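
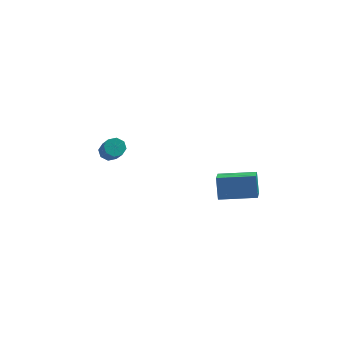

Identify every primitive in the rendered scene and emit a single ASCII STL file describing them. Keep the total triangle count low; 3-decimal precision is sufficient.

solid 
facet normal -0.994 -0.040 -0.104
outer loop
vertex 2.648 -5.053 -1.169
vertex 2.494 -4.318 0.024
vertex 2.679 -3.748 -1.968
endloop
endfacet
facet normal 0.109 -0.521 -0.847
outer loop
vertex 4.826 -3.662 -1.744
vertex 2.648 -5.053 -1.169
vertex 2.679 -3.748 -1.968
endloop
endfacet
facet normal -0.994 -0.040 -0.104
outer loop
vertex 2.679 -3.748 -1.968
vertex 2.494 -4.318 0.024
vertex 2.525 -3.013 -0.775
endloop
endfacet
facet normal 0.020 0.852 -0.523
outer loop
vertex 2.525 -3.013 -0.775
vertex 4.826 -3.662 -1.744
vertex 2.679 -3.748 -1.968
endloop
endfacet
facet normal -0.020 -0.852 0.523
outer loop
vertex 2.648 -5.053 -1.169
vertex 4.641 -4.232 0.248
vertex 2.494 -4.318 0.024
endloop
endfacet
facet normal 0.109 -0.521 -0.847
outer loop
vertex 4.795 -4.967 -0.945
vertex 2.648 -5.053 -1.169
vertex 4.826 -3.662 -1.744
endloop
endfacet
facet normal -0.020 -0.852 0.523
outer loop
vertex 4.795 -4.967 -0.945
vertex 4.641 -4.232 0.248
vertex 2.648 -5.053 -1.169
endloop
endfacet
facet normal -0.109 0.521 0.847
outer loop
vertex 2.494 -4.318 0.024
vertex 4.641 -4.232 0.248
vertex 2.525 -3.013 -0.775
endloop
endfacet
facet normal 0.020 0.852 -0.523
outer loop
vertex 4.672 -2.927 -0.551
vertex 4.826 -3.662 -1.744
vertex 2.525 -3.013 -0.775
endloop
endfacet
facet normal -0.109 0.521 0.847
outer loop
vertex 2.525 -3.013 -0.775
vertex 4.641 -4.232 0.248
vertex 4.672 -2.927 -0.551
endloop
endfacet
facet normal 0.994 0.040 0.104
outer loop
vertex 4.672 -2.927 -0.551
vertex 4.795 -4.967 -0.945
vertex 4.826 -3.662 -1.744
endloop
endfacet
facet normal 0.994 0.040 0.104
outer loop
vertex 4.641 -4.232 0.248
vertex 4.795 -4.967 -0.945
vertex 4.672 -2.927 -0.551
endloop
endfacet
facet normal -0.259 0.600 -0.757
outer loop
vertex -3.45 1.676 -2.764
vertex -3.925 1.252 -2.938
vertex -3.89 1.774 -2.536
endloop
endfacet
facet normal 0.418 0.776 0.473
outer loop
vertex -3.45 1.676 -2.764
vertex -3.89 1.774 -2.536
vertex -3.0 0.632 -1.448
endloop
endfacet
facet normal 0.419 0.776 0.472
outer loop
vertex -3.0 0.632 -1.448
vertex -3.89 1.774 -2.536
vertex -3.44 0.73 -1.219
endloop
endfacet
facet normal 0.260 -0.601 0.756
outer loop
vertex -3.0 0.632 -1.448
vertex -3.44 0.73 -1.219
vertex -3.475 0.208 -1.622
endloop
endfacet
facet normal -0.258 0.600 -0.757
outer loop
vertex -3.89 1.774 -2.536
vertex -3.925 1.252 -2.938
vertex -4.351 1.567 -2.543
endloop
endfacet
facet normal -0.318 0.687 0.653
outer loop
vertex -3.89 1.774 -2.536
vertex -4.351 1.567 -2.543
vertex -3.44 0.73 -1.219
endloop
endfacet
facet normal -0.321 0.685 0.654
outer loop
vertex -3.44 0.73 -1.219
vertex -4.351 1.567 -2.543
vertex -3.9 0.522 -1.227
endloop
endfacet
facet normal 0.259 -0.601 0.756
outer loop
vertex -3.44 0.73 -1.219
vertex -3.9 0.522 -1.227
vertex -3.475 0.208 -1.622
endloop
endfacet
facet normal -0.258 0.600 -0.757
outer loop
vertex -4.351 1.567 -2.543
vertex -3.925 1.252 -2.938
vertex -4.562 1.175 -2.782
endloop
endfacet
facet normal -0.871 0.193 0.452
outer loop
vertex -4.351 1.567 -2.543
vertex -4.562 1.175 -2.782
vertex -3.9 0.522 -1.227
endloop
endfacet
facet normal -0.871 0.193 0.452
outer loop
vertex -3.9 0.522 -1.227
vertex -4.562 1.175 -2.782
vertex -4.111 0.13 -1.466
endloop
endfacet
facet normal 0.259 -0.601 0.756
outer loop
vertex -3.9 0.522 -1.227
vertex -4.111 0.13 -1.466
vertex -3.475 0.208 -1.622
endloop
endfacet
facet normal -0.258 0.600 -0.757
outer loop
vertex -4.562 1.175 -2.782
vertex -3.925 1.252 -2.938
vertex -4.4 0.828 -3.112
endloop
endfacet
facet normal -0.911 -0.412 -0.015
outer loop
vertex -4.562 1.175 -2.782
vertex -4.4 0.828 -3.112
vertex -4.111 0.13 -1.466
endloop
endfacet
facet normal -0.912 -0.411 -0.014
outer loop
vertex -4.111 0.13 -1.466
vertex -4.4 0.828 -3.112
vertex -3.95 -0.216 -1.796
endloop
endfacet
facet normal 0.259 -0.601 0.756
outer loop
vertex -4.111 0.13 -1.466
vertex -3.95 -0.216 -1.796
vertex -3.475 0.208 -1.622
endloop
endfacet
facet normal -0.260 0.601 -0.756
outer loop
vertex -4.4 0.828 -3.112
vertex -3.925 1.252 -2.938
vertex -3.96 0.73 -3.341
endloop
endfacet
facet normal -0.419 -0.776 -0.472
outer loop
vertex -4.4 0.828 -3.112
vertex -3.96 0.73 -3.341
vertex -3.95 -0.216 -1.796
endloop
endfacet
facet normal -0.418 -0.776 -0.472
outer loop
vertex -3.95 -0.216 -1.796
vertex -3.96 0.73 -3.341
vertex -3.51 -0.314 -2.024
endloop
endfacet
facet normal 0.259 -0.600 0.757
outer loop
vertex -3.95 -0.216 -1.796
vertex -3.51 -0.314 -2.024
vertex -3.475 0.208 -1.622
endloop
endfacet
facet normal -0.259 0.601 -0.756
outer loop
vertex -3.96 0.73 -3.341
vertex -3.925 1.252 -2.938
vertex -3.5 0.938 -3.333
endloop
endfacet
facet normal 0.321 -0.686 -0.653
outer loop
vertex -3.96 0.73 -3.341
vertex -3.5 0.938 -3.333
vertex -3.51 -0.314 -2.024
endloop
endfacet
facet normal 0.318 -0.686 -0.654
outer loop
vertex -3.51 -0.314 -2.024
vertex -3.5 0.938 -3.333
vertex -3.049 -0.107 -2.017
endloop
endfacet
facet normal 0.258 -0.600 0.757
outer loop
vertex -3.51 -0.314 -2.024
vertex -3.049 -0.107 -2.017
vertex -3.475 0.208 -1.622
endloop
endfacet
facet normal -0.259 0.601 -0.756
outer loop
vertex -3.5 0.938 -3.333
vertex -3.925 1.252 -2.938
vertex -3.289 1.33 -3.094
endloop
endfacet
facet normal 0.871 -0.193 -0.452
outer loop
vertex -3.5 0.938 -3.333
vertex -3.289 1.33 -3.094
vertex -3.049 -0.107 -2.017
endloop
endfacet
facet normal 0.871 -0.193 -0.452
outer loop
vertex -3.049 -0.107 -2.017
vertex -3.289 1.33 -3.094
vertex -2.838 0.285 -1.778
endloop
endfacet
facet normal 0.258 -0.600 0.757
outer loop
vertex -3.049 -0.107 -2.017
vertex -2.838 0.285 -1.778
vertex -3.475 0.208 -1.622
endloop
endfacet
facet normal -0.259 0.601 -0.756
outer loop
vertex -3.289 1.33 -3.094
vertex -3.925 1.252 -2.938
vertex -3.45 1.676 -2.764
endloop
endfacet
facet normal 0.912 0.411 0.014
outer loop
vertex -3.289 1.33 -3.094
vertex -3.45 1.676 -2.764
vertex -2.838 0.285 -1.778
endloop
endfacet
facet normal 0.911 0.411 0.015
outer loop
vertex -2.838 0.285 -1.778
vertex -3.45 1.676 -2.764
vertex -3.0 0.632 -1.448
endloop
endfacet
facet normal 0.258 -0.600 0.757
outer loop
vertex -2.838 0.285 -1.778
vertex -3.0 0.632 -1.448
vertex -3.475 0.208 -1.622
endloop
endfacet

endsolid


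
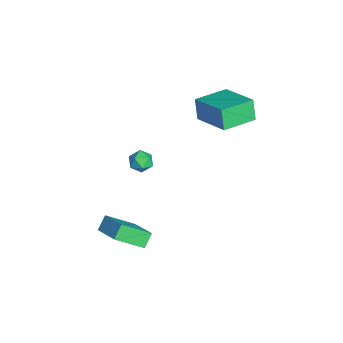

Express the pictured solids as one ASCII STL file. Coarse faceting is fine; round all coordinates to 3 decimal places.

solid 
facet normal -0.818 -0.458 -0.349
outer loop
vertex -3.401 1.373 2.132
vertex -4.198 2.97 1.904
vertex -2.97 1.432 1.046
endloop
endfacet
facet normal 0.443 -0.887 0.128
outer loop
vertex -1.262 2.39 1.776
vertex -3.401 1.373 2.132
vertex -2.97 1.432 1.046
endloop
endfacet
facet normal -0.818 -0.458 -0.349
outer loop
vertex -2.97 1.432 1.046
vertex -4.198 2.97 1.904
vertex -3.767 3.03 0.817
endloop
endfacet
facet normal 0.368 0.051 -0.928
outer loop
vertex -3.767 3.03 0.817
vertex -1.262 2.39 1.776
vertex -2.97 1.432 1.046
endloop
endfacet
facet normal -0.368 -0.051 0.928
outer loop
vertex -3.401 1.373 2.132
vertex -2.49 3.928 2.634
vertex -4.198 2.97 1.904
endloop
endfacet
facet normal 0.443 -0.888 0.127
outer loop
vertex -1.693 2.33 2.863
vertex -3.401 1.373 2.132
vertex -1.262 2.39 1.776
endloop
endfacet
facet normal -0.369 -0.051 0.928
outer loop
vertex -1.693 2.33 2.863
vertex -2.49 3.928 2.634
vertex -3.401 1.373 2.132
endloop
endfacet
facet normal -0.443 0.887 -0.127
outer loop
vertex -4.198 2.97 1.904
vertex -2.49 3.928 2.634
vertex -3.767 3.03 0.817
endloop
endfacet
facet normal 0.368 0.051 -0.928
outer loop
vertex -2.059 3.987 1.548
vertex -1.262 2.39 1.776
vertex -3.767 3.03 0.817
endloop
endfacet
facet normal -0.443 0.888 -0.127
outer loop
vertex -3.767 3.03 0.817
vertex -2.49 3.928 2.634
vertex -2.059 3.987 1.548
endloop
endfacet
facet normal 0.817 0.458 0.349
outer loop
vertex -2.059 3.987 1.548
vertex -1.693 2.33 2.863
vertex -1.262 2.39 1.776
endloop
endfacet
facet normal 0.818 0.458 0.349
outer loop
vertex -2.49 3.928 2.634
vertex -1.693 2.33 2.863
vertex -2.059 3.987 1.548
endloop
endfacet
facet normal -0.823 -0.373 -0.427
outer loop
vertex 0.937 -3.69 -2.724
vertex 0.468 -3.3 -2.161
vertex 0.848 -2.323 -3.747
endloop
endfacet
facet normal 0.566 -0.470 -0.677
outer loop
vertex 2.172 -1.72 -3.059
vertex 0.937 -3.69 -2.724
vertex 0.848 -2.323 -3.747
endloop
endfacet
facet normal -0.823 -0.375 -0.428
outer loop
vertex 0.848 -2.323 -3.747
vertex 0.468 -3.3 -2.161
vertex 0.378 -1.933 -3.185
endloop
endfacet
facet normal -0.053 0.799 -0.599
outer loop
vertex 0.378 -1.933 -3.185
vertex 2.172 -1.72 -3.059
vertex 0.848 -2.323 -3.747
endloop
endfacet
facet normal 0.053 -0.800 0.598
outer loop
vertex 0.937 -3.69 -2.724
vertex 1.792 -2.697 -1.473
vertex 0.468 -3.3 -2.161
endloop
endfacet
facet normal 0.566 -0.470 -0.677
outer loop
vertex 2.262 -3.087 -2.035
vertex 0.937 -3.69 -2.724
vertex 2.172 -1.72 -3.059
endloop
endfacet
facet normal 0.052 -0.799 0.599
outer loop
vertex 2.262 -3.087 -2.035
vertex 1.792 -2.697 -1.473
vertex 0.937 -3.69 -2.724
endloop
endfacet
facet normal -0.566 0.470 0.677
outer loop
vertex 0.468 -3.3 -2.161
vertex 1.792 -2.697 -1.473
vertex 0.378 -1.933 -3.185
endloop
endfacet
facet normal -0.053 0.800 -0.598
outer loop
vertex 1.703 -1.33 -2.496
vertex 2.172 -1.72 -3.059
vertex 0.378 -1.933 -3.185
endloop
endfacet
facet normal -0.566 0.470 0.677
outer loop
vertex 0.378 -1.933 -3.185
vertex 1.792 -2.697 -1.473
vertex 1.703 -1.33 -2.496
endloop
endfacet
facet normal 0.823 0.374 0.427
outer loop
vertex 1.703 -1.33 -2.496
vertex 2.262 -3.087 -2.035
vertex 2.172 -1.72 -3.059
endloop
endfacet
facet normal 0.823 0.374 0.428
outer loop
vertex 1.792 -2.697 -1.473
vertex 2.262 -3.087 -2.035
vertex 1.703 -1.33 -2.496
endloop
endfacet
facet normal -0.859 0.370 0.355
outer loop
vertex -3.854 -0.63 -2.427
vertex -4.173 -1.172 -2.634
vertex -3.913 -1.153 -2.025
endloop
endfacet
facet normal -0.304 0.602 0.739
outer loop
vertex -3.854 -0.63 -2.427
vertex -3.913 -1.153 -2.025
vertex -3.339 -0.823 -2.058
endloop
endfacet
facet normal 0.141 0.944 0.297
outer loop
vertex -3.854 -0.63 -2.427
vertex -3.339 -0.823 -2.058
vertex -3.245 -0.639 -2.688
endloop
endfacet
facet normal -0.140 0.923 -0.358
outer loop
vertex -3.854 -0.63 -2.427
vertex -3.245 -0.639 -2.688
vertex -3.76 -0.855 -3.043
endloop
endfacet
facet normal -0.756 0.569 -0.323
outer loop
vertex -3.854 -0.63 -2.427
vertex -3.76 -0.855 -3.043
vertex -4.173 -1.172 -2.634
endloop
endfacet
facet normal 0.039 0.032 0.999
outer loop
vertex -3.339 -0.823 -2.058
vertex -3.913 -1.153 -2.025
vertex -3.34 -1.485 -2.037
endloop
endfacet
facet normal -0.860 -0.344 0.378
outer loop
vertex -3.913 -1.153 -2.025
vertex -4.173 -1.172 -2.634
vertex -3.855 -1.701 -2.392
endloop
endfacet
facet normal -0.695 -0.022 -0.719
outer loop
vertex -4.173 -1.172 -2.634
vertex -3.76 -0.855 -3.043
vertex -3.761 -1.517 -3.022
endloop
endfacet
facet normal 0.304 0.552 -0.776
outer loop
vertex -3.76 -0.855 -3.043
vertex -3.245 -0.639 -2.688
vertex -3.187 -1.187 -3.055
endloop
endfacet
facet normal 0.759 0.586 0.284
outer loop
vertex -3.245 -0.639 -2.688
vertex -3.339 -0.823 -2.058
vertex -2.927 -1.168 -2.446
endloop
endfacet
facet normal 0.140 -0.923 0.358
outer loop
vertex -3.246 -1.71 -2.653
vertex -3.34 -1.485 -2.037
vertex -3.855 -1.701 -2.392
endloop
endfacet
facet normal -0.141 -0.944 -0.297
outer loop
vertex -3.246 -1.71 -2.653
vertex -3.855 -1.701 -2.392
vertex -3.761 -1.517 -3.022
endloop
endfacet
facet normal 0.304 -0.602 -0.739
outer loop
vertex -3.246 -1.71 -2.653
vertex -3.761 -1.517 -3.022
vertex -3.187 -1.187 -3.055
endloop
endfacet
facet normal 0.859 -0.370 -0.355
outer loop
vertex -3.246 -1.71 -2.653
vertex -3.187 -1.187 -3.055
vertex -2.927 -1.168 -2.446
endloop
endfacet
facet normal 0.756 -0.569 0.323
outer loop
vertex -3.246 -1.71 -2.653
vertex -2.927 -1.168 -2.446
vertex -3.34 -1.485 -2.037
endloop
endfacet
facet normal -0.304 -0.552 0.776
outer loop
vertex -3.855 -1.701 -2.392
vertex -3.34 -1.485 -2.037
vertex -3.913 -1.153 -2.025
endloop
endfacet
facet normal -0.759 -0.586 -0.284
outer loop
vertex -3.761 -1.517 -3.022
vertex -3.855 -1.701 -2.392
vertex -4.173 -1.172 -2.634
endloop
endfacet
facet normal -0.039 -0.032 -0.999
outer loop
vertex -3.187 -1.187 -3.055
vertex -3.761 -1.517 -3.022
vertex -3.76 -0.855 -3.043
endloop
endfacet
facet normal 0.860 0.344 -0.378
outer loop
vertex -2.927 -1.168 -2.446
vertex -3.187 -1.187 -3.055
vertex -3.245 -0.639 -2.688
endloop
endfacet
facet normal 0.695 0.022 0.719
outer loop
vertex -3.34 -1.485 -2.037
vertex -2.927 -1.168 -2.446
vertex -3.339 -0.823 -2.058
endloop
endfacet

endsolid


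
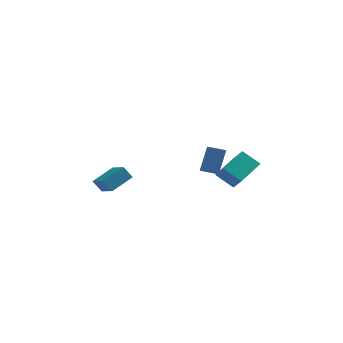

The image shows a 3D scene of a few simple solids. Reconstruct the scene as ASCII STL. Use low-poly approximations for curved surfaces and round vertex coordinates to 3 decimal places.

solid 
facet normal -0.976 0.035 0.216
outer loop
vertex 1.88 2.401 0.055
vertex 1.811 3.215 -0.388
vertex 1.554 1.641 -1.291
endloop
endfacet
facet normal 0.074 -0.876 0.477
outer loop
vertex 2.549 1.605 -1.512
vertex 1.88 2.401 0.055
vertex 1.554 1.641 -1.291
endloop
endfacet
facet normal -0.976 0.035 0.216
outer loop
vertex 1.554 1.641 -1.291
vertex 1.811 3.215 -0.388
vertex 1.485 2.455 -1.734
endloop
endfacet
facet normal -0.207 -0.481 -0.852
outer loop
vertex 1.485 2.455 -1.734
vertex 2.549 1.605 -1.512
vertex 1.554 1.641 -1.291
endloop
endfacet
facet normal 0.207 0.481 0.852
outer loop
vertex 1.88 2.401 0.055
vertex 2.806 3.179 -0.609
vertex 1.811 3.215 -0.388
endloop
endfacet
facet normal 0.074 -0.876 0.477
outer loop
vertex 2.875 2.365 -0.166
vertex 1.88 2.401 0.055
vertex 2.549 1.605 -1.512
endloop
endfacet
facet normal 0.207 0.481 0.852
outer loop
vertex 2.875 2.365 -0.166
vertex 2.806 3.179 -0.609
vertex 1.88 2.401 0.055
endloop
endfacet
facet normal -0.074 0.876 -0.477
outer loop
vertex 1.811 3.215 -0.388
vertex 2.806 3.179 -0.609
vertex 1.485 2.455 -1.734
endloop
endfacet
facet normal -0.207 -0.481 -0.852
outer loop
vertex 2.48 2.419 -1.955
vertex 2.549 1.605 -1.512
vertex 1.485 2.455 -1.734
endloop
endfacet
facet normal -0.074 0.876 -0.477
outer loop
vertex 1.485 2.455 -1.734
vertex 2.806 3.179 -0.609
vertex 2.48 2.419 -1.955
endloop
endfacet
facet normal 0.976 -0.035 -0.216
outer loop
vertex 2.48 2.419 -1.955
vertex 2.875 2.365 -0.166
vertex 2.549 1.605 -1.512
endloop
endfacet
facet normal 0.976 -0.035 -0.216
outer loop
vertex 2.806 3.179 -0.609
vertex 2.875 2.365 -0.166
vertex 2.48 2.419 -1.955
endloop
endfacet
facet normal -0.418 0.585 -0.695
outer loop
vertex 2.263 3.471 -2.443
vertex 3.231 4.997 -1.739
vertex 3.25 3.217 -3.25
endloop
endfacet
facet normal -0.499 -0.787 -0.363
outer loop
vertex 3.689 2.603 -2.521
vertex 2.263 3.471 -2.443
vertex 3.25 3.217 -3.25
endloop
endfacet
facet normal -0.418 0.585 -0.695
outer loop
vertex 3.25 3.217 -3.25
vertex 3.231 4.997 -1.739
vertex 4.218 4.744 -2.546
endloop
endfacet
facet normal 0.759 -0.195 -0.621
outer loop
vertex 4.218 4.744 -2.546
vertex 3.689 2.603 -2.521
vertex 3.25 3.217 -3.25
endloop
endfacet
facet normal -0.759 0.195 0.621
outer loop
vertex 2.263 3.471 -2.443
vertex 3.67 4.383 -1.01
vertex 3.231 4.997 -1.739
endloop
endfacet
facet normal -0.499 -0.787 -0.363
outer loop
vertex 2.702 2.856 -1.714
vertex 2.263 3.471 -2.443
vertex 3.689 2.603 -2.521
endloop
endfacet
facet normal -0.759 0.195 0.621
outer loop
vertex 2.702 2.856 -1.714
vertex 3.67 4.383 -1.01
vertex 2.263 3.471 -2.443
endloop
endfacet
facet normal 0.499 0.787 0.363
outer loop
vertex 3.231 4.997 -1.739
vertex 3.67 4.383 -1.01
vertex 4.218 4.744 -2.546
endloop
endfacet
facet normal 0.759 -0.195 -0.621
outer loop
vertex 4.657 4.129 -1.817
vertex 3.689 2.603 -2.521
vertex 4.218 4.744 -2.546
endloop
endfacet
facet normal 0.499 0.787 0.363
outer loop
vertex 4.218 4.744 -2.546
vertex 3.67 4.383 -1.01
vertex 4.657 4.129 -1.817
endloop
endfacet
facet normal 0.418 -0.586 0.695
outer loop
vertex 4.657 4.129 -1.817
vertex 2.702 2.856 -1.714
vertex 3.689 2.603 -2.521
endloop
endfacet
facet normal 0.418 -0.585 0.695
outer loop
vertex 3.67 4.383 -1.01
vertex 2.702 2.856 -1.714
vertex 4.657 4.129 -1.817
endloop
endfacet
facet normal -0.549 0.006 0.836
outer loop
vertex -2.655 3.237 -1.912
vertex -3.336 4.208 -2.367
vertex -3.648 2.238 -2.557
endloop
endfacet
facet normal 0.536 -0.764 0.359
outer loop
vertex -3.164 2.232 -3.293
vertex -2.655 3.237 -1.912
vertex -3.648 2.238 -2.557
endloop
endfacet
facet normal -0.550 0.007 0.835
outer loop
vertex -3.648 2.238 -2.557
vertex -3.336 4.208 -2.367
vertex -4.329 3.208 -3.013
endloop
endfacet
facet normal -0.641 -0.645 -0.416
outer loop
vertex -4.329 3.208 -3.013
vertex -3.164 2.232 -3.293
vertex -3.648 2.238 -2.557
endloop
endfacet
facet normal 0.641 0.645 0.416
outer loop
vertex -2.655 3.237 -1.912
vertex -2.852 4.202 -3.103
vertex -3.336 4.208 -2.367
endloop
endfacet
facet normal 0.536 -0.764 0.358
outer loop
vertex -2.171 3.232 -2.647
vertex -2.655 3.237 -1.912
vertex -3.164 2.232 -3.293
endloop
endfacet
facet normal 0.640 0.645 0.417
outer loop
vertex -2.171 3.232 -2.647
vertex -2.852 4.202 -3.103
vertex -2.655 3.237 -1.912
endloop
endfacet
facet normal -0.536 0.764 -0.359
outer loop
vertex -3.336 4.208 -2.367
vertex -2.852 4.202 -3.103
vertex -4.329 3.208 -3.013
endloop
endfacet
facet normal -0.640 -0.645 -0.417
outer loop
vertex -3.845 3.203 -3.748
vertex -3.164 2.232 -3.293
vertex -4.329 3.208 -3.013
endloop
endfacet
facet normal -0.536 0.764 -0.358
outer loop
vertex -4.329 3.208 -3.013
vertex -2.852 4.202 -3.103
vertex -3.845 3.203 -3.748
endloop
endfacet
facet normal 0.550 -0.006 -0.835
outer loop
vertex -3.845 3.203 -3.748
vertex -2.171 3.232 -2.647
vertex -3.164 2.232 -3.293
endloop
endfacet
facet normal 0.550 -0.007 -0.835
outer loop
vertex -2.852 4.202 -3.103
vertex -2.171 3.232 -2.647
vertex -3.845 3.203 -3.748
endloop
endfacet

endsolid


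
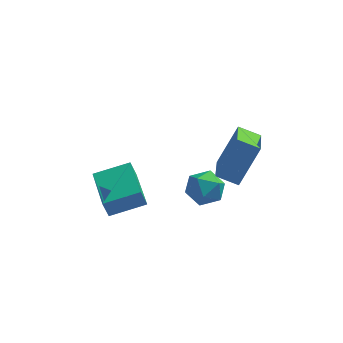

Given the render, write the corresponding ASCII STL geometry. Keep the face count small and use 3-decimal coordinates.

solid 
facet normal -0.981 0.146 -0.128
outer loop
vertex 0.876 -2.44 0.34
vertex 0.688 -3.141 0.979
vertex 0.785 -2.227 1.279
endloop
endfacet
facet normal -0.617 0.752 -0.230
outer loop
vertex 0.876 -2.44 0.34
vertex 0.785 -2.227 1.279
vertex 1.485 -1.813 0.755
endloop
endfacet
facet normal -0.145 0.640 -0.754
outer loop
vertex 0.876 -2.44 0.34
vertex 1.485 -1.813 0.755
vertex 1.82 -2.472 0.131
endloop
endfacet
facet normal -0.217 -0.035 -0.976
outer loop
vertex 0.876 -2.44 0.34
vertex 1.82 -2.472 0.131
vertex 1.327 -3.293 0.27
endloop
endfacet
facet normal -0.734 -0.340 -0.588
outer loop
vertex 0.876 -2.44 0.34
vertex 1.327 -3.293 0.27
vertex 0.688 -3.141 0.979
endloop
endfacet
facet normal -0.254 0.895 0.367
outer loop
vertex 1.485 -1.813 0.755
vertex 0.785 -2.227 1.279
vertex 1.673 -2.127 1.65
endloop
endfacet
facet normal -0.842 -0.085 0.532
outer loop
vertex 0.785 -2.227 1.279
vertex 0.688 -3.141 0.979
vertex 1.18 -2.948 1.789
endloop
endfacet
facet normal -0.443 -0.871 -0.213
outer loop
vertex 0.688 -3.141 0.979
vertex 1.327 -3.293 0.27
vertex 1.515 -3.607 1.165
endloop
endfacet
facet normal 0.393 -0.378 -0.838
outer loop
vertex 1.327 -3.293 0.27
vertex 1.82 -2.472 0.131
vertex 2.215 -3.193 0.641
endloop
endfacet
facet normal 0.510 0.714 -0.480
outer loop
vertex 1.82 -2.472 0.131
vertex 1.485 -1.813 0.755
vertex 2.312 -2.279 0.941
endloop
endfacet
facet normal 0.217 0.035 0.976
outer loop
vertex 2.124 -2.98 1.58
vertex 1.673 -2.127 1.65
vertex 1.18 -2.948 1.789
endloop
endfacet
facet normal 0.145 -0.640 0.754
outer loop
vertex 2.124 -2.98 1.58
vertex 1.18 -2.948 1.789
vertex 1.515 -3.607 1.165
endloop
endfacet
facet normal 0.617 -0.752 0.230
outer loop
vertex 2.124 -2.98 1.58
vertex 1.515 -3.607 1.165
vertex 2.215 -3.193 0.641
endloop
endfacet
facet normal 0.981 -0.146 0.128
outer loop
vertex 2.124 -2.98 1.58
vertex 2.215 -3.193 0.641
vertex 2.312 -2.279 0.941
endloop
endfacet
facet normal 0.734 0.340 0.588
outer loop
vertex 2.124 -2.98 1.58
vertex 2.312 -2.279 0.941
vertex 1.673 -2.127 1.65
endloop
endfacet
facet normal -0.393 0.378 0.838
outer loop
vertex 1.18 -2.948 1.789
vertex 1.673 -2.127 1.65
vertex 0.785 -2.227 1.279
endloop
endfacet
facet normal -0.510 -0.714 0.480
outer loop
vertex 1.515 -3.607 1.165
vertex 1.18 -2.948 1.789
vertex 0.688 -3.141 0.979
endloop
endfacet
facet normal 0.254 -0.895 -0.367
outer loop
vertex 2.215 -3.193 0.641
vertex 1.515 -3.607 1.165
vertex 1.327 -3.293 0.27
endloop
endfacet
facet normal 0.842 0.085 -0.532
outer loop
vertex 2.312 -2.279 0.941
vertex 2.215 -3.193 0.641
vertex 1.82 -2.472 0.131
endloop
endfacet
facet normal 0.443 0.871 0.213
outer loop
vertex 1.673 -2.127 1.65
vertex 2.312 -2.279 0.941
vertex 1.485 -1.813 0.755
endloop
endfacet
facet normal -0.912 -0.302 -0.278
outer loop
vertex -2.647 -4.65 1.246
vertex -3.362 -2.571 1.337
vertex -2.407 -4.527 0.325
endloop
endfacet
facet normal 0.325 -0.945 -0.042
outer loop
vertex -0.838 -4.009 0.803
vertex -2.647 -4.65 1.246
vertex -2.407 -4.527 0.325
endloop
endfacet
facet normal -0.912 -0.301 -0.279
outer loop
vertex -2.407 -4.527 0.325
vertex -3.362 -2.571 1.337
vertex -3.121 -2.448 0.415
endloop
endfacet
facet normal 0.250 0.128 -0.960
outer loop
vertex -3.121 -2.448 0.415
vertex -0.838 -4.009 0.803
vertex -2.407 -4.527 0.325
endloop
endfacet
facet normal -0.250 -0.128 0.960
outer loop
vertex -2.647 -4.65 1.246
vertex -1.793 -2.053 1.815
vertex -3.362 -2.571 1.337
endloop
endfacet
facet normal 0.325 -0.945 -0.041
outer loop
vertex -1.079 -4.132 1.725
vertex -2.647 -4.65 1.246
vertex -0.838 -4.009 0.803
endloop
endfacet
facet normal -0.251 -0.128 0.960
outer loop
vertex -1.079 -4.132 1.725
vertex -1.793 -2.053 1.815
vertex -2.647 -4.65 1.246
endloop
endfacet
facet normal -0.325 0.945 0.041
outer loop
vertex -3.362 -2.571 1.337
vertex -1.793 -2.053 1.815
vertex -3.121 -2.448 0.415
endloop
endfacet
facet normal 0.251 0.128 -0.960
outer loop
vertex -1.553 -1.93 0.894
vertex -0.838 -4.009 0.803
vertex -3.121 -2.448 0.415
endloop
endfacet
facet normal -0.325 0.945 0.042
outer loop
vertex -3.121 -2.448 0.415
vertex -1.793 -2.053 1.815
vertex -1.553 -1.93 0.894
endloop
endfacet
facet normal 0.912 0.301 0.279
outer loop
vertex -1.553 -1.93 0.894
vertex -1.079 -4.132 1.725
vertex -0.838 -4.009 0.803
endloop
endfacet
facet normal 0.912 0.301 0.278
outer loop
vertex -1.793 -2.053 1.815
vertex -1.079 -4.132 1.725
vertex -1.553 -1.93 0.894
endloop
endfacet
facet normal -0.387 -0.375 -0.843
outer loop
vertex 2.965 -3.061 1.614
vertex 1.952 -2.937 2.024
vertex 2.867 -1.055 0.767
endloop
endfacet
facet normal 0.921 -0.113 -0.373
outer loop
vertex 3.708 -0.243 2.596
vertex 2.965 -3.061 1.614
vertex 2.867 -1.055 0.767
endloop
endfacet
facet normal -0.388 -0.374 -0.842
outer loop
vertex 2.867 -1.055 0.767
vertex 1.952 -2.937 2.024
vertex 1.854 -0.931 1.178
endloop
endfacet
facet normal -0.045 0.921 -0.388
outer loop
vertex 1.854 -0.931 1.178
vertex 3.708 -0.243 2.596
vertex 2.867 -1.055 0.767
endloop
endfacet
facet normal 0.044 -0.920 0.388
outer loop
vertex 2.965 -3.061 1.614
vertex 2.793 -2.125 3.853
vertex 1.952 -2.937 2.024
endloop
endfacet
facet normal 0.921 -0.113 -0.374
outer loop
vertex 3.806 -2.249 3.442
vertex 2.965 -3.061 1.614
vertex 3.708 -0.243 2.596
endloop
endfacet
facet normal 0.045 -0.920 0.388
outer loop
vertex 3.806 -2.249 3.442
vertex 2.793 -2.125 3.853
vertex 2.965 -3.061 1.614
endloop
endfacet
facet normal -0.921 0.113 0.373
outer loop
vertex 1.952 -2.937 2.024
vertex 2.793 -2.125 3.853
vertex 1.854 -0.931 1.178
endloop
endfacet
facet normal -0.045 0.920 -0.388
outer loop
vertex 2.695 -0.119 3.006
vertex 3.708 -0.243 2.596
vertex 1.854 -0.931 1.178
endloop
endfacet
facet normal -0.921 0.113 0.374
outer loop
vertex 1.854 -0.931 1.178
vertex 2.793 -2.125 3.853
vertex 2.695 -0.119 3.006
endloop
endfacet
facet normal 0.387 0.374 0.843
outer loop
vertex 2.695 -0.119 3.006
vertex 3.806 -2.249 3.442
vertex 3.708 -0.243 2.596
endloop
endfacet
facet normal 0.388 0.375 0.842
outer loop
vertex 2.793 -2.125 3.853
vertex 3.806 -2.249 3.442
vertex 2.695 -0.119 3.006
endloop
endfacet

endsolid


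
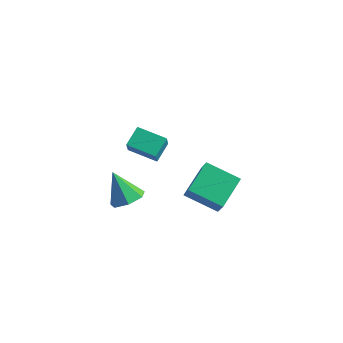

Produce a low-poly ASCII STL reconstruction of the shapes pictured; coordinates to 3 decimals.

solid 
facet normal 0.548 -0.106 -0.829
outer loop
vertex -1.154 -1.845 -3.409
vertex -1.703 -2.73 -3.659
vertex -1.914 -1.716 -3.928
endloop
endfacet
facet normal -0.073 0.937 0.340
outer loop
vertex -1.154 -1.845 -3.409
vertex -1.914 -1.716 -3.928
vertex -2.837 -2.51 -1.941
endloop
endfacet
facet normal 0.548 -0.106 -0.830
outer loop
vertex -1.914 -1.716 -3.928
vertex -1.703 -2.73 -3.659
vertex -2.514 -2.35 -4.243
endloop
endfacet
facet normal -0.712 0.700 -0.051
outer loop
vertex -1.914 -1.716 -3.928
vertex -2.514 -2.35 -4.243
vertex -2.837 -2.51 -1.941
endloop
endfacet
facet normal 0.548 -0.105 -0.830
outer loop
vertex -2.514 -2.35 -4.243
vertex -1.703 -2.73 -3.659
vertex -2.503 -3.27 -4.119
endloop
endfacet
facet normal -0.990 -0.031 -0.141
outer loop
vertex -2.514 -2.35 -4.243
vertex -2.503 -3.27 -4.119
vertex -2.837 -2.51 -1.941
endloop
endfacet
facet normal 0.549 -0.107 -0.829
outer loop
vertex -2.503 -3.27 -4.119
vertex -1.703 -2.73 -3.659
vertex -1.89 -3.783 -3.647
endloop
endfacet
facet normal -0.696 -0.704 0.139
outer loop
vertex -2.503 -3.27 -4.119
vertex -1.89 -3.783 -3.647
vertex -2.837 -2.51 -1.941
endloop
endfacet
facet normal 0.547 -0.107 -0.830
outer loop
vertex -1.89 -3.783 -3.647
vertex -1.703 -2.73 -3.659
vertex -1.135 -3.503 -3.185
endloop
endfacet
facet normal -0.052 -0.814 0.578
outer loop
vertex -1.89 -3.783 -3.647
vertex -1.135 -3.503 -3.185
vertex -2.837 -2.51 -1.941
endloop
endfacet
facet normal 0.548 -0.106 -0.830
outer loop
vertex -1.135 -3.503 -3.185
vertex -1.703 -2.73 -3.659
vertex -0.808 -2.641 -3.079
endloop
endfacet
facet normal 0.456 -0.277 0.846
outer loop
vertex -1.135 -3.503 -3.185
vertex -0.808 -2.641 -3.079
vertex -2.837 -2.51 -1.941
endloop
endfacet
facet normal 0.548 -0.106 -0.830
outer loop
vertex -0.808 -2.641 -3.079
vertex -1.703 -2.73 -3.659
vertex -1.154 -1.845 -3.409
endloop
endfacet
facet normal 0.448 0.502 0.740
outer loop
vertex -0.808 -2.641 -3.079
vertex -1.154 -1.845 -3.409
vertex -2.837 -2.51 -1.941
endloop
endfacet
facet normal -0.909 -0.185 0.373
outer loop
vertex 2.616 -3.316 -0.035
vertex 2.601 -1.439 0.861
vertex 1.913 -2.658 -1.424
endloop
endfacet
facet normal 0.007 -0.902 -0.431
outer loop
vertex 3.859 -2.261 -2.221
vertex 2.616 -3.316 -0.035
vertex 1.913 -2.658 -1.424
endloop
endfacet
facet normal -0.909 -0.185 0.373
outer loop
vertex 1.913 -2.658 -1.424
vertex 2.601 -1.439 0.861
vertex 1.898 -0.781 -0.527
endloop
endfacet
facet normal -0.416 0.389 -0.822
outer loop
vertex 1.898 -0.781 -0.527
vertex 3.859 -2.261 -2.221
vertex 1.913 -2.658 -1.424
endloop
endfacet
facet normal 0.416 -0.389 0.822
outer loop
vertex 2.616 -3.316 -0.035
vertex 4.547 -1.042 0.064
vertex 2.601 -1.439 0.861
endloop
endfacet
facet normal 0.007 -0.902 -0.431
outer loop
vertex 4.562 -2.919 -0.833
vertex 2.616 -3.316 -0.035
vertex 3.859 -2.261 -2.221
endloop
endfacet
facet normal 0.416 -0.389 0.822
outer loop
vertex 4.562 -2.919 -0.833
vertex 4.547 -1.042 0.064
vertex 2.616 -3.316 -0.035
endloop
endfacet
facet normal -0.007 0.902 0.431
outer loop
vertex 2.601 -1.439 0.861
vertex 4.547 -1.042 0.064
vertex 1.898 -0.781 -0.527
endloop
endfacet
facet normal -0.416 0.389 -0.822
outer loop
vertex 3.844 -0.384 -1.325
vertex 3.859 -2.261 -2.221
vertex 1.898 -0.781 -0.527
endloop
endfacet
facet normal -0.007 0.902 0.431
outer loop
vertex 1.898 -0.781 -0.527
vertex 4.547 -1.042 0.064
vertex 3.844 -0.384 -1.325
endloop
endfacet
facet normal 0.909 0.185 -0.373
outer loop
vertex 3.844 -0.384 -1.325
vertex 4.562 -2.919 -0.833
vertex 3.859 -2.261 -2.221
endloop
endfacet
facet normal 0.909 0.185 -0.372
outer loop
vertex 4.547 -1.042 0.064
vertex 4.562 -2.919 -0.833
vertex 3.844 -0.384 -1.325
endloop
endfacet
facet normal -0.973 -0.130 0.191
outer loop
vertex -4.507 1.4 -3.406
vertex -4.54 2.646 -2.725
vertex -4.808 2.005 -4.528
endloop
endfacet
facet normal 0.023 -0.877 -0.479
outer loop
vertex -2.94 2.254 -4.895
vertex -4.507 1.4 -3.406
vertex -4.808 2.005 -4.528
endloop
endfacet
facet normal -0.973 -0.130 0.191
outer loop
vertex -4.808 2.005 -4.528
vertex -4.54 2.646 -2.725
vertex -4.841 3.25 -3.848
endloop
endfacet
facet normal -0.230 0.462 -0.857
outer loop
vertex -4.841 3.25 -3.848
vertex -2.94 2.254 -4.895
vertex -4.808 2.005 -4.528
endloop
endfacet
facet normal 0.230 -0.462 0.857
outer loop
vertex -4.507 1.4 -3.406
vertex -2.672 2.895 -3.092
vertex -4.54 2.646 -2.725
endloop
endfacet
facet normal 0.024 -0.878 -0.478
outer loop
vertex -2.639 1.65 -3.772
vertex -4.507 1.4 -3.406
vertex -2.94 2.254 -4.895
endloop
endfacet
facet normal 0.230 -0.462 0.857
outer loop
vertex -2.639 1.65 -3.772
vertex -2.672 2.895 -3.092
vertex -4.507 1.4 -3.406
endloop
endfacet
facet normal -0.023 0.878 0.478
outer loop
vertex -4.54 2.646 -2.725
vertex -2.672 2.895 -3.092
vertex -4.841 3.25 -3.848
endloop
endfacet
facet normal -0.230 0.462 -0.857
outer loop
vertex -2.973 3.5 -4.214
vertex -2.94 2.254 -4.895
vertex -4.841 3.25 -3.848
endloop
endfacet
facet normal -0.023 0.877 0.479
outer loop
vertex -4.841 3.25 -3.848
vertex -2.672 2.895 -3.092
vertex -2.973 3.5 -4.214
endloop
endfacet
facet normal 0.973 0.130 -0.191
outer loop
vertex -2.973 3.5 -4.214
vertex -2.639 1.65 -3.772
vertex -2.94 2.254 -4.895
endloop
endfacet
facet normal 0.973 0.130 -0.191
outer loop
vertex -2.672 2.895 -3.092
vertex -2.639 1.65 -3.772
vertex -2.973 3.5 -4.214
endloop
endfacet

endsolid


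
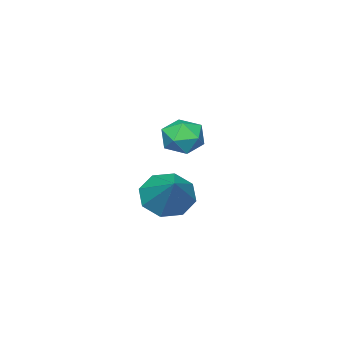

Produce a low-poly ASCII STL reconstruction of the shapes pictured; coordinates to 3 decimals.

solid 
facet normal -0.101 0.693 0.713
outer loop
vertex 2.132 3.188 2.181
vertex 1.478 2.765 2.499
vertex 2.256 2.6 2.77
endloop
endfacet
facet normal 0.580 0.634 0.511
outer loop
vertex 2.132 3.188 2.181
vertex 2.256 2.6 2.77
vertex 2.778 2.653 2.112
endloop
endfacet
facet normal 0.614 0.766 -0.191
outer loop
vertex 2.132 3.188 2.181
vertex 2.778 2.653 2.112
vertex 2.321 2.85 1.434
endloop
endfacet
facet normal -0.047 0.906 -0.422
outer loop
vertex 2.132 3.188 2.181
vertex 2.321 2.85 1.434
vertex 1.518 2.92 1.673
endloop
endfacet
facet normal -0.490 0.861 0.138
outer loop
vertex 2.132 3.188 2.181
vertex 1.518 2.92 1.673
vertex 1.478 2.765 2.499
endloop
endfacet
facet normal 0.784 -0.041 0.619
outer loop
vertex 2.778 2.653 2.112
vertex 2.256 2.6 2.77
vertex 2.522 1.9 2.387
endloop
endfacet
facet normal -0.318 0.055 0.946
outer loop
vertex 2.256 2.6 2.77
vertex 1.478 2.765 2.499
vertex 1.719 1.97 2.626
endloop
endfacet
facet normal -0.945 0.327 0.016
outer loop
vertex 1.478 2.765 2.499
vertex 1.518 2.92 1.673
vertex 1.262 2.167 1.948
endloop
endfacet
facet normal -0.230 0.399 -0.888
outer loop
vertex 1.518 2.92 1.673
vertex 2.321 2.85 1.434
vertex 1.784 2.22 1.29
endloop
endfacet
facet normal 0.839 0.172 -0.516
outer loop
vertex 2.321 2.85 1.434
vertex 2.778 2.653 2.112
vertex 2.562 2.055 1.561
endloop
endfacet
facet normal 0.047 -0.906 0.422
outer loop
vertex 1.908 1.632 1.879
vertex 2.522 1.9 2.387
vertex 1.719 1.97 2.626
endloop
endfacet
facet normal -0.614 -0.766 0.191
outer loop
vertex 1.908 1.632 1.879
vertex 1.719 1.97 2.626
vertex 1.262 2.167 1.948
endloop
endfacet
facet normal -0.580 -0.634 -0.511
outer loop
vertex 1.908 1.632 1.879
vertex 1.262 2.167 1.948
vertex 1.784 2.22 1.29
endloop
endfacet
facet normal 0.101 -0.693 -0.713
outer loop
vertex 1.908 1.632 1.879
vertex 1.784 2.22 1.29
vertex 2.562 2.055 1.561
endloop
endfacet
facet normal 0.490 -0.861 -0.138
outer loop
vertex 1.908 1.632 1.879
vertex 2.562 2.055 1.561
vertex 2.522 1.9 2.387
endloop
endfacet
facet normal 0.230 -0.399 0.888
outer loop
vertex 1.719 1.97 2.626
vertex 2.522 1.9 2.387
vertex 2.256 2.6 2.77
endloop
endfacet
facet normal -0.839 -0.172 0.516
outer loop
vertex 1.262 2.167 1.948
vertex 1.719 1.97 2.626
vertex 1.478 2.765 2.499
endloop
endfacet
facet normal -0.784 0.041 -0.619
outer loop
vertex 1.784 2.22 1.29
vertex 1.262 2.167 1.948
vertex 1.518 2.92 1.673
endloop
endfacet
facet normal 0.318 -0.055 -0.946
outer loop
vertex 2.562 2.055 1.561
vertex 1.784 2.22 1.29
vertex 2.321 2.85 1.434
endloop
endfacet
facet normal 0.945 -0.327 -0.016
outer loop
vertex 2.522 1.9 2.387
vertex 2.562 2.055 1.561
vertex 2.778 2.653 2.112
endloop
endfacet
facet normal -0.515 -0.609 -0.603
outer loop
vertex 0.33 -0.103 -3.053
vertex -0.332 -0.342 -2.247
vertex -0.313 0.403 -3.015
endloop
endfacet
facet normal 0.531 0.709 -0.464
outer loop
vertex 0.33 -0.103 -3.053
vertex -0.313 0.403 -3.015
vertex 0.752 0.942 -0.973
endloop
endfacet
facet normal -0.514 -0.609 -0.604
outer loop
vertex -0.313 0.403 -3.015
vertex -0.332 -0.342 -2.247
vertex -0.967 0.472 -2.528
endloop
endfacet
facet normal -0.064 0.973 -0.223
outer loop
vertex -0.313 0.403 -3.015
vertex -0.967 0.472 -2.528
vertex 0.752 0.942 -0.973
endloop
endfacet
facet normal -0.514 -0.609 -0.604
outer loop
vertex -0.967 0.472 -2.528
vertex -0.332 -0.342 -2.247
vertex -1.25 0.064 -1.876
endloop
endfacet
facet normal -0.493 0.818 0.298
outer loop
vertex -0.967 0.472 -2.528
vertex -1.25 0.064 -1.876
vertex 0.752 0.942 -0.973
endloop
endfacet
facet normal -0.514 -0.609 -0.605
outer loop
vertex -1.25 0.064 -1.876
vertex -0.332 -0.342 -2.247
vertex -0.995 -0.582 -1.442
endloop
endfacet
facet normal -0.505 0.335 0.795
outer loop
vertex -1.25 0.064 -1.876
vertex -0.995 -0.582 -1.442
vertex 0.752 0.942 -0.973
endloop
endfacet
facet normal -0.514 -0.608 -0.605
outer loop
vertex -0.995 -0.582 -1.442
vertex -0.332 -0.342 -2.247
vertex -0.352 -1.088 -1.48
endloop
endfacet
facet normal -0.094 -0.193 0.977
outer loop
vertex -0.995 -0.582 -1.442
vertex -0.352 -1.088 -1.48
vertex 0.752 0.942 -0.973
endloop
endfacet
facet normal -0.514 -0.608 -0.605
outer loop
vertex -0.352 -1.088 -1.48
vertex -0.332 -0.342 -2.247
vertex 0.303 -1.157 -1.967
endloop
endfacet
facet normal 0.500 -0.456 0.737
outer loop
vertex -0.352 -1.088 -1.48
vertex 0.303 -1.157 -1.967
vertex 0.752 0.942 -0.973
endloop
endfacet
facet normal -0.515 -0.609 -0.604
outer loop
vertex 0.303 -1.157 -1.967
vertex -0.332 -0.342 -2.247
vertex 0.585 -0.749 -2.619
endloop
endfacet
facet normal 0.930 -0.300 0.214
outer loop
vertex 0.303 -1.157 -1.967
vertex 0.585 -0.749 -2.619
vertex 0.752 0.942 -0.973
endloop
endfacet
facet normal -0.515 -0.609 -0.603
outer loop
vertex 0.585 -0.749 -2.619
vertex -0.332 -0.342 -2.247
vertex 0.33 -0.103 -3.053
endloop
endfacet
facet normal 0.942 0.182 -0.283
outer loop
vertex 0.585 -0.749 -2.619
vertex 0.33 -0.103 -3.053
vertex 0.752 0.942 -0.973
endloop
endfacet

endsolid


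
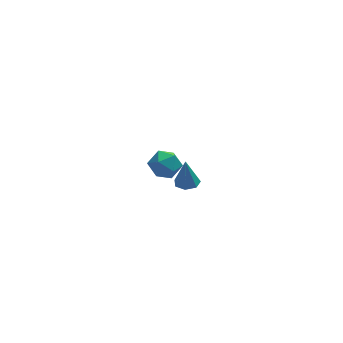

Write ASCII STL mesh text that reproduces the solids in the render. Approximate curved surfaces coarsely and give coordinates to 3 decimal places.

solid 
facet normal 0.042 -0.074 -0.996
outer loop
vertex -3.329 -1.963 2.746
vertex -3.605 -1.525 2.702
vertex -3.089 -1.582 2.728
endloop
endfacet
facet normal 0.774 -0.468 0.426
outer loop
vertex -3.329 -1.963 2.746
vertex -3.089 -1.582 2.728
vertex -3.655 -1.435 3.918
endloop
endfacet
facet normal 0.042 -0.075 -0.996
outer loop
vertex -3.089 -1.582 2.728
vertex -3.605 -1.525 2.702
vertex -3.237 -1.158 2.69
endloop
endfacet
facet normal 0.866 0.336 0.371
outer loop
vertex -3.089 -1.582 2.728
vertex -3.237 -1.158 2.69
vertex -3.655 -1.435 3.918
endloop
endfacet
facet normal 0.040 -0.073 -0.997
outer loop
vertex -3.237 -1.158 2.69
vertex -3.605 -1.525 2.702
vertex -3.662 -1.009 2.662
endloop
endfacet
facet normal 0.297 0.905 0.305
outer loop
vertex -3.237 -1.158 2.69
vertex -3.662 -1.009 2.662
vertex -3.655 -1.435 3.918
endloop
endfacet
facet normal 0.041 -0.073 -0.997
outer loop
vertex -3.662 -1.009 2.662
vertex -3.605 -1.525 2.702
vertex -4.044 -1.249 2.664
endloop
endfacet
facet normal -0.510 0.814 0.279
outer loop
vertex -3.662 -1.009 2.662
vertex -4.044 -1.249 2.664
vertex -3.655 -1.435 3.918
endloop
endfacet
facet normal 0.041 -0.072 -0.997
outer loop
vertex -4.044 -1.249 2.664
vertex -3.605 -1.525 2.702
vertex -4.096 -1.696 2.694
endloop
endfacet
facet normal -0.941 0.130 0.311
outer loop
vertex -4.044 -1.249 2.664
vertex -4.096 -1.696 2.694
vertex -3.655 -1.435 3.918
endloop
endfacet
facet normal 0.042 -0.074 -0.996
outer loop
vertex -4.096 -1.696 2.694
vertex -3.605 -1.525 2.702
vertex -3.777 -2.014 2.731
endloop
endfacet
facet normal -0.675 -0.633 0.378
outer loop
vertex -4.096 -1.696 2.694
vertex -3.777 -2.014 2.731
vertex -3.655 -1.435 3.918
endloop
endfacet
facet normal 0.042 -0.074 -0.996
outer loop
vertex -3.777 -2.014 2.731
vertex -3.605 -1.525 2.702
vertex -3.329 -1.963 2.746
endloop
endfacet
facet normal 0.088 -0.899 0.429
outer loop
vertex -3.777 -2.014 2.731
vertex -3.329 -1.963 2.746
vertex -3.655 -1.435 3.918
endloop
endfacet
facet normal -0.659 0.687 0.306
outer loop
vertex -3.767 4.699 -1.391
vertex -4.265 4.126 -1.178
vertex -3.737 4.402 -0.661
endloop
endfacet
facet normal 0.010 0.926 0.376
outer loop
vertex -3.767 4.699 -1.391
vertex -3.737 4.402 -0.661
vertex -3.069 4.554 -1.053
endloop
endfacet
facet normal 0.318 0.910 -0.266
outer loop
vertex -3.767 4.699 -1.391
vertex -3.069 4.554 -1.053
vertex -3.185 4.373 -1.812
endloop
endfacet
facet normal -0.160 0.661 -0.733
outer loop
vertex -3.767 4.699 -1.391
vertex -3.185 4.373 -1.812
vertex -3.924 4.108 -1.889
endloop
endfacet
facet normal -0.764 0.523 -0.379
outer loop
vertex -3.767 4.699 -1.391
vertex -3.924 4.108 -1.889
vertex -4.265 4.126 -1.178
endloop
endfacet
facet normal 0.363 0.475 0.802
outer loop
vertex -3.069 4.554 -1.053
vertex -3.737 4.402 -0.661
vertex -3.136 3.892 -0.631
endloop
endfacet
facet normal -0.720 0.086 0.689
outer loop
vertex -3.737 4.402 -0.661
vertex -4.265 4.126 -1.178
vertex -3.875 3.627 -0.708
endloop
endfacet
facet normal -0.889 -0.179 -0.422
outer loop
vertex -4.265 4.126 -1.178
vertex -3.924 4.108 -1.889
vertex -3.991 3.446 -1.467
endloop
endfacet
facet normal 0.088 0.045 -0.995
outer loop
vertex -3.924 4.108 -1.889
vertex -3.185 4.373 -1.812
vertex -3.323 3.598 -1.859
endloop
endfacet
facet normal 0.861 0.448 -0.239
outer loop
vertex -3.185 4.373 -1.812
vertex -3.069 4.554 -1.053
vertex -2.795 3.874 -1.342
endloop
endfacet
facet normal 0.160 -0.661 0.733
outer loop
vertex -3.293 3.301 -1.129
vertex -3.136 3.892 -0.631
vertex -3.875 3.627 -0.708
endloop
endfacet
facet normal -0.318 -0.910 0.266
outer loop
vertex -3.293 3.301 -1.129
vertex -3.875 3.627 -0.708
vertex -3.991 3.446 -1.467
endloop
endfacet
facet normal -0.010 -0.926 -0.376
outer loop
vertex -3.293 3.301 -1.129
vertex -3.991 3.446 -1.467
vertex -3.323 3.598 -1.859
endloop
endfacet
facet normal 0.659 -0.687 -0.306
outer loop
vertex -3.293 3.301 -1.129
vertex -3.323 3.598 -1.859
vertex -2.795 3.874 -1.342
endloop
endfacet
facet normal 0.764 -0.523 0.379
outer loop
vertex -3.293 3.301 -1.129
vertex -2.795 3.874 -1.342
vertex -3.136 3.892 -0.631
endloop
endfacet
facet normal -0.088 -0.045 0.995
outer loop
vertex -3.875 3.627 -0.708
vertex -3.136 3.892 -0.631
vertex -3.737 4.402 -0.661
endloop
endfacet
facet normal -0.861 -0.448 0.239
outer loop
vertex -3.991 3.446 -1.467
vertex -3.875 3.627 -0.708
vertex -4.265 4.126 -1.178
endloop
endfacet
facet normal -0.363 -0.475 -0.802
outer loop
vertex -3.323 3.598 -1.859
vertex -3.991 3.446 -1.467
vertex -3.924 4.108 -1.889
endloop
endfacet
facet normal 0.720 -0.086 -0.689
outer loop
vertex -2.795 3.874 -1.342
vertex -3.323 3.598 -1.859
vertex -3.185 4.373 -1.812
endloop
endfacet
facet normal 0.889 0.179 0.422
outer loop
vertex -3.136 3.892 -0.631
vertex -2.795 3.874 -1.342
vertex -3.069 4.554 -1.053
endloop
endfacet

endsolid


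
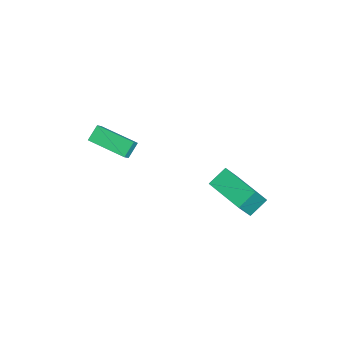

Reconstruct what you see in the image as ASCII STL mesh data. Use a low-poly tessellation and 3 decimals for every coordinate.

solid 
facet normal -0.548 0.536 0.643
outer loop
vertex -4.39 -3.554 -2.946
vertex -3.307 -2.042 -3.284
vertex -4.89 -3.332 -3.557
endloop
endfacet
facet normal -0.573 -0.800 0.178
outer loop
vertex -4.413 -3.798 -4.116
vertex -4.39 -3.554 -2.946
vertex -4.89 -3.332 -3.557
endloop
endfacet
facet normal -0.547 0.535 0.643
outer loop
vertex -4.89 -3.332 -3.557
vertex -3.307 -2.042 -3.284
vertex -3.807 -1.82 -3.894
endloop
endfacet
facet normal -0.609 0.270 -0.745
outer loop
vertex -3.807 -1.82 -3.894
vertex -4.413 -3.798 -4.116
vertex -4.89 -3.332 -3.557
endloop
endfacet
facet normal 0.610 -0.270 0.745
outer loop
vertex -4.39 -3.554 -2.946
vertex -2.83 -2.508 -3.843
vertex -3.307 -2.042 -3.284
endloop
endfacet
facet normal -0.573 -0.800 0.178
outer loop
vertex -3.913 -4.02 -3.506
vertex -4.39 -3.554 -2.946
vertex -4.413 -3.798 -4.116
endloop
endfacet
facet normal 0.610 -0.271 0.745
outer loop
vertex -3.913 -4.02 -3.506
vertex -2.83 -2.508 -3.843
vertex -4.39 -3.554 -2.946
endloop
endfacet
facet normal 0.573 0.800 -0.178
outer loop
vertex -3.307 -2.042 -3.284
vertex -2.83 -2.508 -3.843
vertex -3.807 -1.82 -3.894
endloop
endfacet
facet normal -0.610 0.270 -0.745
outer loop
vertex -3.33 -2.286 -4.454
vertex -4.413 -3.798 -4.116
vertex -3.807 -1.82 -3.894
endloop
endfacet
facet normal 0.573 0.800 -0.178
outer loop
vertex -3.807 -1.82 -3.894
vertex -2.83 -2.508 -3.843
vertex -3.33 -2.286 -4.454
endloop
endfacet
facet normal 0.547 -0.536 -0.643
outer loop
vertex -3.33 -2.286 -4.454
vertex -3.913 -4.02 -3.506
vertex -4.413 -3.798 -4.116
endloop
endfacet
facet normal 0.548 -0.536 -0.643
outer loop
vertex -2.83 -2.508 -3.843
vertex -3.913 -4.02 -3.506
vertex -3.33 -2.286 -4.454
endloop
endfacet
facet normal -0.819 -0.563 0.113
outer loop
vertex 0.188 0.812 -3.004
vertex -0.27 1.589 -2.448
vertex -0.428 1.432 -4.38
endloop
endfacet
facet normal 0.433 -0.733 -0.524
outer loop
vertex 1.11 2.491 -4.592
vertex 0.188 0.812 -3.004
vertex -0.428 1.432 -4.38
endloop
endfacet
facet normal -0.818 -0.564 0.113
outer loop
vertex -0.428 1.432 -4.38
vertex -0.27 1.589 -2.448
vertex -0.887 2.209 -3.824
endloop
endfacet
facet normal -0.378 0.380 -0.844
outer loop
vertex -0.887 2.209 -3.824
vertex 1.11 2.491 -4.592
vertex -0.428 1.432 -4.38
endloop
endfacet
facet normal 0.378 -0.381 0.844
outer loop
vertex 0.188 0.812 -3.004
vertex 1.268 2.648 -2.66
vertex -0.27 1.589 -2.448
endloop
endfacet
facet normal 0.432 -0.733 -0.524
outer loop
vertex 1.727 1.871 -3.216
vertex 0.188 0.812 -3.004
vertex 1.11 2.491 -4.592
endloop
endfacet
facet normal 0.378 -0.381 0.844
outer loop
vertex 1.727 1.871 -3.216
vertex 1.268 2.648 -2.66
vertex 0.188 0.812 -3.004
endloop
endfacet
facet normal -0.433 0.733 0.524
outer loop
vertex -0.27 1.589 -2.448
vertex 1.268 2.648 -2.66
vertex -0.887 2.209 -3.824
endloop
endfacet
facet normal -0.378 0.381 -0.844
outer loop
vertex 0.652 3.268 -4.036
vertex 1.11 2.491 -4.592
vertex -0.887 2.209 -3.824
endloop
endfacet
facet normal -0.433 0.734 0.524
outer loop
vertex -0.887 2.209 -3.824
vertex 1.268 2.648 -2.66
vertex 0.652 3.268 -4.036
endloop
endfacet
facet normal 0.818 0.563 -0.113
outer loop
vertex 0.652 3.268 -4.036
vertex 1.727 1.871 -3.216
vertex 1.11 2.491 -4.592
endloop
endfacet
facet normal 0.818 0.564 -0.112
outer loop
vertex 1.268 2.648 -2.66
vertex 1.727 1.871 -3.216
vertex 0.652 3.268 -4.036
endloop
endfacet

endsolid


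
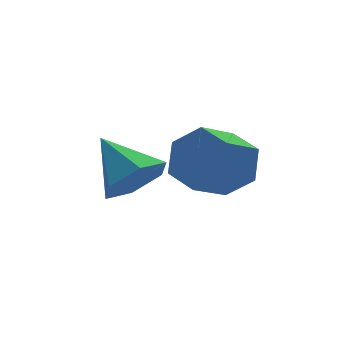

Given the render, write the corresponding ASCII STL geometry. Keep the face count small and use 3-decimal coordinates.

solid 
facet normal 0.838 0.223 -0.498
outer loop
vertex 1.871 -3.122 2.65
vertex 1.5 -3.559 1.831
vertex 1.339 -2.586 1.995
endloop
endfacet
facet normal 0.122 0.814 0.567
outer loop
vertex 1.871 -3.122 2.65
vertex 1.339 -2.586 1.995
vertex 0.731 -3.424 3.328
endloop
endfacet
facet normal 0.121 0.815 0.567
outer loop
vertex 0.731 -3.424 3.328
vertex 1.339 -2.586 1.995
vertex 0.199 -2.888 2.672
endloop
endfacet
facet normal -0.838 -0.222 0.498
outer loop
vertex 0.731 -3.424 3.328
vertex 0.199 -2.888 2.672
vertex 0.36 -3.861 2.509
endloop
endfacet
facet normal 0.838 0.223 -0.498
outer loop
vertex 1.339 -2.586 1.995
vertex 1.5 -3.559 1.831
vertex 0.968 -3.023 1.176
endloop
endfacet
facet normal -0.400 0.872 -0.284
outer loop
vertex 1.339 -2.586 1.995
vertex 0.968 -3.023 1.176
vertex 0.199 -2.888 2.672
endloop
endfacet
facet normal -0.400 0.872 -0.284
outer loop
vertex 0.199 -2.888 2.672
vertex 0.968 -3.023 1.176
vertex -0.172 -3.325 1.853
endloop
endfacet
facet normal -0.838 -0.222 0.498
outer loop
vertex 0.199 -2.888 2.672
vertex -0.172 -3.325 1.853
vertex 0.36 -3.861 2.509
endloop
endfacet
facet normal 0.838 0.223 -0.498
outer loop
vertex 0.968 -3.023 1.176
vertex 1.5 -3.559 1.831
vertex 1.129 -3.996 1.012
endloop
endfacet
facet normal -0.521 0.057 -0.852
outer loop
vertex 0.968 -3.023 1.176
vertex 1.129 -3.996 1.012
vertex -0.172 -3.325 1.853
endloop
endfacet
facet normal -0.521 0.056 -0.851
outer loop
vertex -0.172 -3.325 1.853
vertex 1.129 -3.996 1.012
vertex -0.011 -4.298 1.69
endloop
endfacet
facet normal -0.838 -0.222 0.498
outer loop
vertex -0.172 -3.325 1.853
vertex -0.011 -4.298 1.69
vertex 0.36 -3.861 2.509
endloop
endfacet
facet normal 0.838 0.222 -0.498
outer loop
vertex 1.129 -3.996 1.012
vertex 1.5 -3.559 1.831
vertex 1.661 -4.532 1.668
endloop
endfacet
facet normal -0.121 -0.815 -0.567
outer loop
vertex 1.129 -3.996 1.012
vertex 1.661 -4.532 1.668
vertex -0.011 -4.298 1.69
endloop
endfacet
facet normal -0.121 -0.814 -0.568
outer loop
vertex -0.011 -4.298 1.69
vertex 1.661 -4.532 1.668
vertex 0.521 -4.834 2.345
endloop
endfacet
facet normal -0.838 -0.223 0.498
outer loop
vertex -0.011 -4.298 1.69
vertex 0.521 -4.834 2.345
vertex 0.36 -3.861 2.509
endloop
endfacet
facet normal 0.838 0.222 -0.498
outer loop
vertex 1.661 -4.532 1.668
vertex 1.5 -3.559 1.831
vertex 2.032 -4.095 2.487
endloop
endfacet
facet normal 0.400 -0.872 0.284
outer loop
vertex 1.661 -4.532 1.668
vertex 2.032 -4.095 2.487
vertex 0.521 -4.834 2.345
endloop
endfacet
facet normal 0.400 -0.872 0.284
outer loop
vertex 0.521 -4.834 2.345
vertex 2.032 -4.095 2.487
vertex 0.892 -4.397 3.164
endloop
endfacet
facet normal -0.838 -0.223 0.498
outer loop
vertex 0.521 -4.834 2.345
vertex 0.892 -4.397 3.164
vertex 0.36 -3.861 2.509
endloop
endfacet
facet normal 0.838 0.222 -0.498
outer loop
vertex 2.032 -4.095 2.487
vertex 1.5 -3.559 1.831
vertex 1.871 -3.122 2.65
endloop
endfacet
facet normal 0.521 -0.057 0.852
outer loop
vertex 2.032 -4.095 2.487
vertex 1.871 -3.122 2.65
vertex 0.892 -4.397 3.164
endloop
endfacet
facet normal 0.521 -0.057 0.851
outer loop
vertex 0.892 -4.397 3.164
vertex 1.871 -3.122 2.65
vertex 0.731 -3.424 3.328
endloop
endfacet
facet normal -0.838 -0.223 0.498
outer loop
vertex 0.892 -4.397 3.164
vertex 0.731 -3.424 3.328
vertex 0.36 -3.861 2.509
endloop
endfacet
facet normal 0.146 -0.820 -0.553
outer loop
vertex -0.558 -3.926 2.653
vertex -1.276 -3.663 2.073
vertex -0.379 -3.377 1.886
endloop
endfacet
facet normal 0.807 0.375 0.457
outer loop
vertex -0.558 -3.926 2.653
vertex -0.379 -3.377 1.886
vertex -1.524 -2.277 3.007
endloop
endfacet
facet normal 0.147 -0.821 -0.552
outer loop
vertex -0.379 -3.377 1.886
vertex -1.276 -3.663 2.073
vertex -1.097 -3.115 1.306
endloop
endfacet
facet normal 0.516 0.813 -0.271
outer loop
vertex -0.379 -3.377 1.886
vertex -1.097 -3.115 1.306
vertex -1.524 -2.277 3.007
endloop
endfacet
facet normal 0.145 -0.821 -0.552
outer loop
vertex -1.097 -3.115 1.306
vertex -1.276 -3.663 2.073
vertex -1.995 -3.4 1.493
endloop
endfacet
facet normal -0.355 0.800 -0.483
outer loop
vertex -1.097 -3.115 1.306
vertex -1.995 -3.4 1.493
vertex -1.524 -2.277 3.007
endloop
endfacet
facet normal 0.146 -0.820 -0.553
outer loop
vertex -1.995 -3.4 1.493
vertex -1.276 -3.663 2.073
vertex -2.174 -3.949 2.26
endloop
endfacet
facet normal -0.936 0.350 0.032
outer loop
vertex -1.995 -3.4 1.493
vertex -2.174 -3.949 2.26
vertex -1.524 -2.277 3.007
endloop
endfacet
facet normal 0.146 -0.820 -0.553
outer loop
vertex -2.174 -3.949 2.26
vertex -1.276 -3.663 2.073
vertex -1.456 -4.212 2.84
endloop
endfacet
facet normal -0.645 -0.088 0.759
outer loop
vertex -2.174 -3.949 2.26
vertex -1.456 -4.212 2.84
vertex -1.524 -2.277 3.007
endloop
endfacet
facet normal 0.146 -0.820 -0.553
outer loop
vertex -1.456 -4.212 2.84
vertex -1.276 -3.663 2.073
vertex -0.558 -3.926 2.653
endloop
endfacet
facet normal 0.226 -0.076 0.971
outer loop
vertex -1.456 -4.212 2.84
vertex -0.558 -3.926 2.653
vertex -1.524 -2.277 3.007
endloop
endfacet

endsolid


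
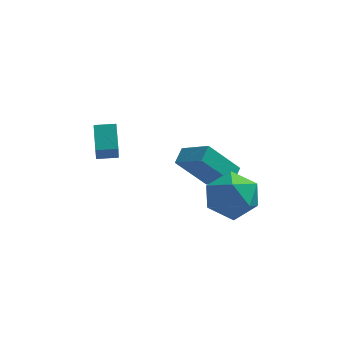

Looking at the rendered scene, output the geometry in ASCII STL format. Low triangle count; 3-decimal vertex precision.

solid 
facet normal -0.986 -0.164 -0.031
outer loop
vertex -2.423 2.178 2.778
vertex -2.502 2.842 1.769
vertex -2.236 1.178 2.104
endloop
endfacet
facet normal 0.065 -0.549 0.833
outer loop
vertex -1.398 1.318 2.131
vertex -2.423 2.178 2.778
vertex -2.236 1.178 2.104
endloop
endfacet
facet normal -0.986 -0.164 -0.031
outer loop
vertex -2.236 1.178 2.104
vertex -2.502 2.842 1.769
vertex -2.315 1.842 1.096
endloop
endfacet
facet normal 0.155 -0.819 -0.552
outer loop
vertex -2.315 1.842 1.096
vertex -1.398 1.318 2.131
vertex -2.236 1.178 2.104
endloop
endfacet
facet normal -0.155 0.820 0.552
outer loop
vertex -2.423 2.178 2.778
vertex -1.664 2.982 1.796
vertex -2.502 2.842 1.769
endloop
endfacet
facet normal 0.066 -0.549 0.833
outer loop
vertex -1.585 2.318 2.804
vertex -2.423 2.178 2.778
vertex -1.398 1.318 2.131
endloop
endfacet
facet normal -0.154 0.820 0.552
outer loop
vertex -1.585 2.318 2.804
vertex -1.664 2.982 1.796
vertex -2.423 2.178 2.778
endloop
endfacet
facet normal -0.065 0.549 -0.833
outer loop
vertex -2.502 2.842 1.769
vertex -1.664 2.982 1.796
vertex -2.315 1.842 1.096
endloop
endfacet
facet normal 0.154 -0.820 -0.552
outer loop
vertex -1.477 1.982 1.122
vertex -1.398 1.318 2.131
vertex -2.315 1.842 1.096
endloop
endfacet
facet normal -0.066 0.549 -0.833
outer loop
vertex -2.315 1.842 1.096
vertex -1.664 2.982 1.796
vertex -1.477 1.982 1.122
endloop
endfacet
facet normal 0.986 0.164 0.031
outer loop
vertex -1.477 1.982 1.122
vertex -1.585 2.318 2.804
vertex -1.398 1.318 2.131
endloop
endfacet
facet normal 0.986 0.164 0.031
outer loop
vertex -1.664 2.982 1.796
vertex -1.585 2.318 2.804
vertex -1.477 1.982 1.122
endloop
endfacet
facet normal -0.742 0.459 -0.488
outer loop
vertex 0.518 3.534 -0.226
vertex 0.73 4.238 0.114
vertex 1.727 3.893 -1.726
endloop
endfacet
facet normal -0.263 -0.869 -0.420
outer loop
vertex 2.81 3.222 -1.014
vertex 0.518 3.534 -0.226
vertex 1.727 3.893 -1.726
endloop
endfacet
facet normal -0.742 0.459 -0.488
outer loop
vertex 1.727 3.893 -1.726
vertex 0.73 4.238 0.114
vertex 1.939 4.597 -1.387
endloop
endfacet
facet normal 0.617 0.183 -0.766
outer loop
vertex 1.939 4.597 -1.387
vertex 2.81 3.222 -1.014
vertex 1.727 3.893 -1.726
endloop
endfacet
facet normal -0.617 -0.184 0.765
outer loop
vertex 0.518 3.534 -0.226
vertex 1.813 3.567 0.826
vertex 0.73 4.238 0.114
endloop
endfacet
facet normal -0.262 -0.869 -0.419
outer loop
vertex 1.601 2.863 0.487
vertex 0.518 3.534 -0.226
vertex 2.81 3.222 -1.014
endloop
endfacet
facet normal -0.617 -0.183 0.765
outer loop
vertex 1.601 2.863 0.487
vertex 1.813 3.567 0.826
vertex 0.518 3.534 -0.226
endloop
endfacet
facet normal 0.263 0.869 0.419
outer loop
vertex 0.73 4.238 0.114
vertex 1.813 3.567 0.826
vertex 1.939 4.597 -1.387
endloop
endfacet
facet normal 0.617 0.184 -0.765
outer loop
vertex 3.022 3.926 -0.674
vertex 2.81 3.222 -1.014
vertex 1.939 4.597 -1.387
endloop
endfacet
facet normal 0.262 0.869 0.419
outer loop
vertex 1.939 4.597 -1.387
vertex 1.813 3.567 0.826
vertex 3.022 3.926 -0.674
endloop
endfacet
facet normal 0.742 -0.459 0.488
outer loop
vertex 3.022 3.926 -0.674
vertex 1.601 2.863 0.487
vertex 2.81 3.222 -1.014
endloop
endfacet
facet normal 0.742 -0.459 0.488
outer loop
vertex 1.813 3.567 0.826
vertex 1.601 2.863 0.487
vertex 3.022 3.926 -0.674
endloop
endfacet
facet normal -0.968 0.241 -0.073
outer loop
vertex 2.203 1.712 -0.033
vertex 1.98 0.67 -0.51
vertex 1.926 0.806 0.648
endloop
endfacet
facet normal -0.665 0.568 0.485
outer loop
vertex 2.203 1.712 -0.033
vertex 1.926 0.806 0.648
vertex 2.78 1.535 0.966
endloop
endfacet
facet normal -0.123 0.963 0.241
outer loop
vertex 2.203 1.712 -0.033
vertex 2.78 1.535 0.966
vertex 3.362 1.85 0.005
endloop
endfacet
facet normal -0.089 0.880 -0.467
outer loop
vertex 2.203 1.712 -0.033
vertex 3.362 1.85 0.005
vertex 2.868 1.316 -0.907
endloop
endfacet
facet normal -0.611 0.434 -0.662
outer loop
vertex 2.203 1.712 -0.033
vertex 2.868 1.316 -0.907
vertex 1.98 0.67 -0.51
endloop
endfacet
facet normal -0.398 0.067 0.915
outer loop
vertex 2.78 1.535 0.966
vertex 1.926 0.806 0.648
vertex 2.912 0.384 1.107
endloop
endfacet
facet normal -0.887 -0.462 0.013
outer loop
vertex 1.926 0.806 0.648
vertex 1.98 0.67 -0.51
vertex 2.418 -0.15 0.195
endloop
endfacet
facet normal -0.310 -0.151 -0.939
outer loop
vertex 1.98 0.67 -0.51
vertex 2.868 1.316 -0.907
vertex 3.0 0.165 -0.766
endloop
endfacet
facet normal 0.534 0.571 -0.624
outer loop
vertex 2.868 1.316 -0.907
vertex 3.362 1.85 0.005
vertex 3.854 0.894 -0.448
endloop
endfacet
facet normal 0.480 0.705 0.522
outer loop
vertex 3.362 1.85 0.005
vertex 2.78 1.535 0.966
vertex 3.8 1.03 0.71
endloop
endfacet
facet normal 0.089 -0.880 0.467
outer loop
vertex 3.577 -0.012 0.233
vertex 2.912 0.384 1.107
vertex 2.418 -0.15 0.195
endloop
endfacet
facet normal 0.123 -0.963 -0.241
outer loop
vertex 3.577 -0.012 0.233
vertex 2.418 -0.15 0.195
vertex 3.0 0.165 -0.766
endloop
endfacet
facet normal 0.665 -0.568 -0.485
outer loop
vertex 3.577 -0.012 0.233
vertex 3.0 0.165 -0.766
vertex 3.854 0.894 -0.448
endloop
endfacet
facet normal 0.968 -0.241 0.073
outer loop
vertex 3.577 -0.012 0.233
vertex 3.854 0.894 -0.448
vertex 3.8 1.03 0.71
endloop
endfacet
facet normal 0.611 -0.434 0.662
outer loop
vertex 3.577 -0.012 0.233
vertex 3.8 1.03 0.71
vertex 2.912 0.384 1.107
endloop
endfacet
facet normal -0.534 -0.571 0.624
outer loop
vertex 2.418 -0.15 0.195
vertex 2.912 0.384 1.107
vertex 1.926 0.806 0.648
endloop
endfacet
facet normal -0.480 -0.705 -0.522
outer loop
vertex 3.0 0.165 -0.766
vertex 2.418 -0.15 0.195
vertex 1.98 0.67 -0.51
endloop
endfacet
facet normal 0.398 -0.067 -0.915
outer loop
vertex 3.854 0.894 -0.448
vertex 3.0 0.165 -0.766
vertex 2.868 1.316 -0.907
endloop
endfacet
facet normal 0.887 0.462 -0.013
outer loop
vertex 3.8 1.03 0.71
vertex 3.854 0.894 -0.448
vertex 3.362 1.85 0.005
endloop
endfacet
facet normal 0.310 0.151 0.939
outer loop
vertex 2.912 0.384 1.107
vertex 3.8 1.03 0.71
vertex 2.78 1.535 0.966
endloop
endfacet

endsolid


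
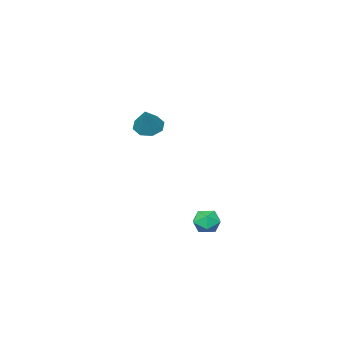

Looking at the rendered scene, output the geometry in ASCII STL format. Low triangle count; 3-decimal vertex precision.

solid 
facet normal -0.469 -0.413 -0.780
outer loop
vertex 0.266 -3.882 -0.208
vertex -0.375 -4.019 0.25
vertex -0.131 -3.416 -0.216
endloop
endfacet
facet normal 0.739 0.625 -0.250
outer loop
vertex 0.266 -3.882 -0.208
vertex -0.131 -3.416 -0.216
vertex 0.395 -3.341 1.53
endloop
endfacet
facet normal -0.469 -0.413 -0.780
outer loop
vertex -0.131 -3.416 -0.216
vertex -0.375 -4.019 0.25
vertex -0.671 -3.303 0.049
endloop
endfacet
facet normal 0.161 0.983 -0.091
outer loop
vertex -0.131 -3.416 -0.216
vertex -0.671 -3.303 0.049
vertex 0.395 -3.341 1.53
endloop
endfacet
facet normal -0.470 -0.413 -0.780
outer loop
vertex -0.671 -3.303 0.049
vertex -0.375 -4.019 0.25
vertex -1.038 -3.609 0.432
endloop
endfacet
facet normal -0.398 0.864 0.309
outer loop
vertex -0.671 -3.303 0.049
vertex -1.038 -3.609 0.432
vertex 0.395 -3.341 1.53
endloop
endfacet
facet normal -0.470 -0.413 -0.780
outer loop
vertex -1.038 -3.609 0.432
vertex -0.375 -4.019 0.25
vertex -1.016 -4.155 0.708
endloop
endfacet
facet normal -0.612 0.337 0.716
outer loop
vertex -1.038 -3.609 0.432
vertex -1.016 -4.155 0.708
vertex 0.395 -3.341 1.53
endloop
endfacet
facet normal -0.470 -0.413 -0.780
outer loop
vertex -1.016 -4.155 0.708
vertex -0.375 -4.019 0.25
vertex -0.619 -4.621 0.716
endloop
endfacet
facet normal -0.354 -0.286 0.891
outer loop
vertex -1.016 -4.155 0.708
vertex -0.619 -4.621 0.716
vertex 0.395 -3.341 1.53
endloop
endfacet
facet normal -0.469 -0.414 -0.780
outer loop
vertex -0.619 -4.621 0.716
vertex -0.375 -4.019 0.25
vertex -0.079 -4.734 0.451
endloop
endfacet
facet normal 0.225 -0.643 0.732
outer loop
vertex -0.619 -4.621 0.716
vertex -0.079 -4.734 0.451
vertex 0.395 -3.341 1.53
endloop
endfacet
facet normal -0.469 -0.414 -0.780
outer loop
vertex -0.079 -4.734 0.451
vertex -0.375 -4.019 0.25
vertex 0.288 -4.428 0.068
endloop
endfacet
facet normal 0.784 -0.524 0.332
outer loop
vertex -0.079 -4.734 0.451
vertex 0.288 -4.428 0.068
vertex 0.395 -3.341 1.53
endloop
endfacet
facet normal -0.469 -0.413 -0.780
outer loop
vertex 0.288 -4.428 0.068
vertex -0.375 -4.019 0.25
vertex 0.266 -3.882 -0.208
endloop
endfacet
facet normal 0.997 0.002 -0.075
outer loop
vertex 0.288 -4.428 0.068
vertex 0.266 -3.882 -0.208
vertex 0.395 -3.341 1.53
endloop
endfacet
facet normal -0.664 0.675 -0.322
outer loop
vertex 1.343 2.935 -4.228
vertex 0.825 2.663 -3.731
vertex 1.298 3.228 -3.521
endloop
endfacet
facet normal 0.004 0.924 -0.383
outer loop
vertex 1.343 2.935 -4.228
vertex 1.298 3.228 -3.521
vertex 1.984 3.094 -3.838
endloop
endfacet
facet normal 0.369 0.475 -0.799
outer loop
vertex 1.343 2.935 -4.228
vertex 1.984 3.094 -3.838
vertex 1.934 2.446 -4.246
endloop
endfacet
facet normal -0.073 -0.051 -0.996
outer loop
vertex 1.343 2.935 -4.228
vertex 1.934 2.446 -4.246
vertex 1.217 2.179 -4.18
endloop
endfacet
facet normal -0.710 0.074 -0.700
outer loop
vertex 1.343 2.935 -4.228
vertex 1.217 2.179 -4.18
vertex 0.825 2.663 -3.731
endloop
endfacet
facet normal 0.301 0.916 0.264
outer loop
vertex 1.984 3.094 -3.838
vertex 1.298 3.228 -3.521
vertex 1.863 2.921 -3.1
endloop
endfacet
facet normal -0.776 0.515 0.364
outer loop
vertex 1.298 3.228 -3.521
vertex 0.825 2.663 -3.731
vertex 1.146 2.654 -3.034
endloop
endfacet
facet normal -0.852 -0.461 -0.248
outer loop
vertex 0.825 2.663 -3.731
vertex 1.217 2.179 -4.18
vertex 1.096 2.006 -3.442
endloop
endfacet
facet normal 0.180 -0.664 -0.726
outer loop
vertex 1.217 2.179 -4.18
vertex 1.934 2.446 -4.246
vertex 1.782 1.872 -3.759
endloop
endfacet
facet normal 0.893 0.188 -0.409
outer loop
vertex 1.934 2.446 -4.246
vertex 1.984 3.094 -3.838
vertex 2.255 2.437 -3.549
endloop
endfacet
facet normal 0.073 0.051 0.996
outer loop
vertex 1.737 2.165 -3.052
vertex 1.863 2.921 -3.1
vertex 1.146 2.654 -3.034
endloop
endfacet
facet normal -0.369 -0.475 0.799
outer loop
vertex 1.737 2.165 -3.052
vertex 1.146 2.654 -3.034
vertex 1.096 2.006 -3.442
endloop
endfacet
facet normal -0.004 -0.924 0.383
outer loop
vertex 1.737 2.165 -3.052
vertex 1.096 2.006 -3.442
vertex 1.782 1.872 -3.759
endloop
endfacet
facet normal 0.664 -0.675 0.322
outer loop
vertex 1.737 2.165 -3.052
vertex 1.782 1.872 -3.759
vertex 2.255 2.437 -3.549
endloop
endfacet
facet normal 0.710 -0.074 0.700
outer loop
vertex 1.737 2.165 -3.052
vertex 2.255 2.437 -3.549
vertex 1.863 2.921 -3.1
endloop
endfacet
facet normal -0.180 0.664 0.726
outer loop
vertex 1.146 2.654 -3.034
vertex 1.863 2.921 -3.1
vertex 1.298 3.228 -3.521
endloop
endfacet
facet normal -0.893 -0.188 0.409
outer loop
vertex 1.096 2.006 -3.442
vertex 1.146 2.654 -3.034
vertex 0.825 2.663 -3.731
endloop
endfacet
facet normal -0.301 -0.916 -0.264
outer loop
vertex 1.782 1.872 -3.759
vertex 1.096 2.006 -3.442
vertex 1.217 2.179 -4.18
endloop
endfacet
facet normal 0.776 -0.515 -0.364
outer loop
vertex 2.255 2.437 -3.549
vertex 1.782 1.872 -3.759
vertex 1.934 2.446 -4.246
endloop
endfacet
facet normal 0.852 0.461 0.248
outer loop
vertex 1.863 2.921 -3.1
vertex 2.255 2.437 -3.549
vertex 1.984 3.094 -3.838
endloop
endfacet

endsolid


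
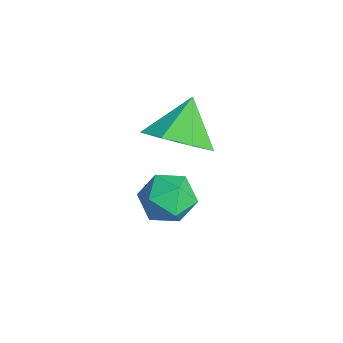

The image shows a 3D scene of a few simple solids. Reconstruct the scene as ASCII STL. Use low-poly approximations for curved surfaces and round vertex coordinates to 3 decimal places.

solid 
facet normal 0.541 -0.475 -0.694
outer loop
vertex -1.776 2.658 0.827
vertex -2.661 2.538 0.22
vertex -1.89 3.289 0.306
endloop
endfacet
facet normal 0.374 0.630 0.681
outer loop
vertex -1.776 2.658 0.827
vertex -1.89 3.289 0.306
vertex -3.439 3.222 1.22
endloop
endfacet
facet normal 0.540 -0.475 -0.694
outer loop
vertex -1.89 3.289 0.306
vertex -2.661 2.538 0.22
vertex -2.456 3.48 -0.265
endloop
endfacet
facet normal 0.094 0.968 0.231
outer loop
vertex -1.89 3.289 0.306
vertex -2.456 3.48 -0.265
vertex -3.439 3.222 1.22
endloop
endfacet
facet normal 0.541 -0.475 -0.694
outer loop
vertex -2.456 3.48 -0.265
vertex -2.661 2.538 0.22
vertex -3.141 3.119 -0.552
endloop
endfacet
facet normal -0.422 0.898 -0.123
outer loop
vertex -2.456 3.48 -0.265
vertex -3.141 3.119 -0.552
vertex -3.439 3.222 1.22
endloop
endfacet
facet normal 0.540 -0.476 -0.694
outer loop
vertex -3.141 3.119 -0.552
vertex -2.661 2.538 0.22
vertex -3.546 2.418 -0.387
endloop
endfacet
facet normal -0.870 0.462 -0.173
outer loop
vertex -3.141 3.119 -0.552
vertex -3.546 2.418 -0.387
vertex -3.439 3.222 1.22
endloop
endfacet
facet normal 0.541 -0.475 -0.694
outer loop
vertex -3.546 2.418 -0.387
vertex -2.661 2.538 0.22
vertex -3.432 1.786 0.134
endloop
endfacet
facet normal -0.990 -0.088 0.110
outer loop
vertex -3.546 2.418 -0.387
vertex -3.432 1.786 0.134
vertex -3.439 3.222 1.22
endloop
endfacet
facet normal 0.541 -0.475 -0.694
outer loop
vertex -3.432 1.786 0.134
vertex -2.661 2.538 0.22
vertex -2.866 1.595 0.706
endloop
endfacet
facet normal -0.710 -0.427 0.560
outer loop
vertex -3.432 1.786 0.134
vertex -2.866 1.595 0.706
vertex -3.439 3.222 1.22
endloop
endfacet
facet normal 0.541 -0.475 -0.694
outer loop
vertex -2.866 1.595 0.706
vertex -2.661 2.538 0.22
vertex -2.18 1.956 0.993
endloop
endfacet
facet normal -0.194 -0.357 0.914
outer loop
vertex -2.866 1.595 0.706
vertex -2.18 1.956 0.993
vertex -3.439 3.222 1.22
endloop
endfacet
facet normal 0.541 -0.475 -0.694
outer loop
vertex -2.18 1.956 0.993
vertex -2.661 2.538 0.22
vertex -1.776 2.658 0.827
endloop
endfacet
facet normal 0.255 0.081 0.964
outer loop
vertex -2.18 1.956 0.993
vertex -1.776 2.658 0.827
vertex -3.439 3.222 1.22
endloop
endfacet
facet normal 0.266 0.776 -0.572
outer loop
vertex -2.457 2.543 -3.181
vertex -3.205 2.96 -2.962
vertex -2.477 3.071 -2.473
endloop
endfacet
facet normal 0.840 0.446 -0.309
outer loop
vertex -2.457 2.543 -3.181
vertex -2.477 3.071 -2.473
vertex -2.053 2.298 -2.435
endloop
endfacet
facet normal 0.820 -0.236 -0.522
outer loop
vertex -2.457 2.543 -3.181
vertex -2.053 2.298 -2.435
vertex -2.518 1.708 -2.899
endloop
endfacet
facet normal 0.232 -0.326 -0.916
outer loop
vertex -2.457 2.543 -3.181
vertex -2.518 1.708 -2.899
vertex -3.23 2.117 -3.225
endloop
endfacet
facet normal -0.111 0.299 -0.948
outer loop
vertex -2.457 2.543 -3.181
vertex -3.23 2.117 -3.225
vertex -3.205 2.96 -2.962
endloop
endfacet
facet normal 0.794 0.455 0.403
outer loop
vertex -2.053 2.298 -2.435
vertex -2.477 3.071 -2.473
vertex -2.55 2.563 -1.755
endloop
endfacet
facet normal -0.136 0.990 -0.022
outer loop
vertex -2.477 3.071 -2.473
vertex -3.205 2.96 -2.962
vertex -3.262 2.972 -2.081
endloop
endfacet
facet normal -0.745 0.219 -0.630
outer loop
vertex -3.205 2.96 -2.962
vertex -3.23 2.117 -3.225
vertex -3.727 2.382 -2.545
endloop
endfacet
facet normal -0.190 -0.792 -0.580
outer loop
vertex -3.23 2.117 -3.225
vertex -2.518 1.708 -2.899
vertex -3.303 1.609 -2.507
endloop
endfacet
facet normal 0.761 -0.646 0.058
outer loop
vertex -2.518 1.708 -2.899
vertex -2.053 2.298 -2.435
vertex -2.575 1.72 -2.018
endloop
endfacet
facet normal -0.232 0.326 0.916
outer loop
vertex -3.323 2.137 -1.799
vertex -2.55 2.563 -1.755
vertex -3.262 2.972 -2.081
endloop
endfacet
facet normal -0.820 0.236 0.522
outer loop
vertex -3.323 2.137 -1.799
vertex -3.262 2.972 -2.081
vertex -3.727 2.382 -2.545
endloop
endfacet
facet normal -0.840 -0.446 0.309
outer loop
vertex -3.323 2.137 -1.799
vertex -3.727 2.382 -2.545
vertex -3.303 1.609 -2.507
endloop
endfacet
facet normal -0.266 -0.776 0.572
outer loop
vertex -3.323 2.137 -1.799
vertex -3.303 1.609 -2.507
vertex -2.575 1.72 -2.018
endloop
endfacet
facet normal 0.111 -0.299 0.948
outer loop
vertex -3.323 2.137 -1.799
vertex -2.575 1.72 -2.018
vertex -2.55 2.563 -1.755
endloop
endfacet
facet normal 0.190 0.792 0.580
outer loop
vertex -3.262 2.972 -2.081
vertex -2.55 2.563 -1.755
vertex -2.477 3.071 -2.473
endloop
endfacet
facet normal -0.761 0.646 -0.058
outer loop
vertex -3.727 2.382 -2.545
vertex -3.262 2.972 -2.081
vertex -3.205 2.96 -2.962
endloop
endfacet
facet normal -0.794 -0.455 -0.403
outer loop
vertex -3.303 1.609 -2.507
vertex -3.727 2.382 -2.545
vertex -3.23 2.117 -3.225
endloop
endfacet
facet normal 0.136 -0.990 0.022
outer loop
vertex -2.575 1.72 -2.018
vertex -3.303 1.609 -2.507
vertex -2.518 1.708 -2.899
endloop
endfacet
facet normal 0.745 -0.219 0.630
outer loop
vertex -2.55 2.563 -1.755
vertex -2.575 1.72 -2.018
vertex -2.053 2.298 -2.435
endloop
endfacet

endsolid
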